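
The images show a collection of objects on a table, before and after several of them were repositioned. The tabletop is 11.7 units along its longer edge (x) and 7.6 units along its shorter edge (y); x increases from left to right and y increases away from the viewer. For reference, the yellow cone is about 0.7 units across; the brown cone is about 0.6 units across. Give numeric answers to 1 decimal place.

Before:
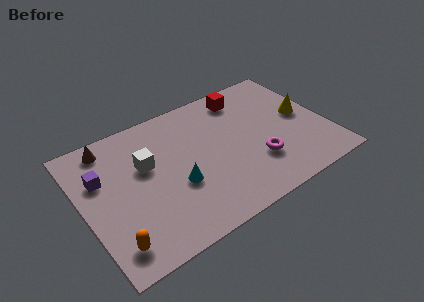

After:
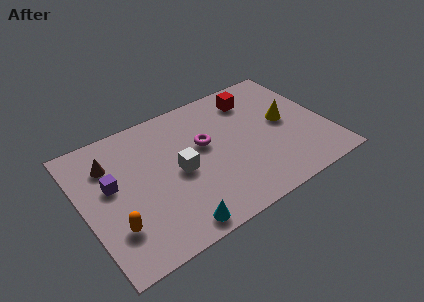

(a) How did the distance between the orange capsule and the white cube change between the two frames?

-0.4

The distance was about 4.0 in the first image and 3.6 in the second, so they moved 0.4 units closer together.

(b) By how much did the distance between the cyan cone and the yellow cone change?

+0.3

Before: roughly 6.5 units apart; after: 6.8. That's 0.3 units further apart.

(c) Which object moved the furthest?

the magenta torus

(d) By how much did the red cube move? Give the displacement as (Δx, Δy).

(0.4, -0.3)

The red cube was at about (8.2, 6.4) and moved to about (8.6, 6.1).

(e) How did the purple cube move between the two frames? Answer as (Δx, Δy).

(0.4, -0.6)

The purple cube was at about (1.0, 5.0) and moved to about (1.4, 4.4).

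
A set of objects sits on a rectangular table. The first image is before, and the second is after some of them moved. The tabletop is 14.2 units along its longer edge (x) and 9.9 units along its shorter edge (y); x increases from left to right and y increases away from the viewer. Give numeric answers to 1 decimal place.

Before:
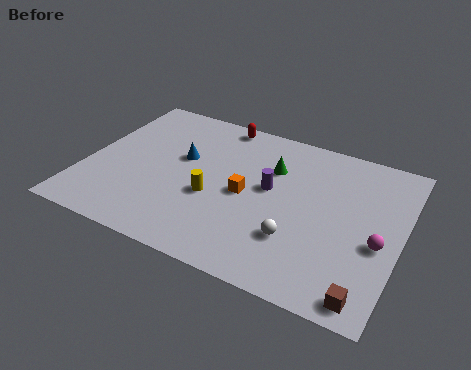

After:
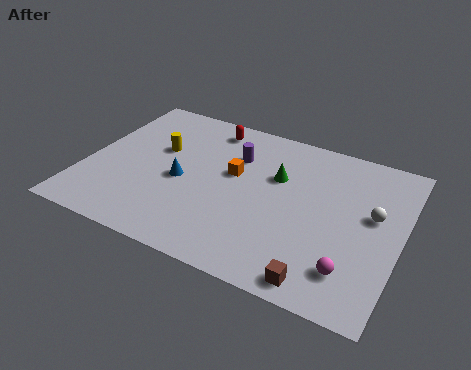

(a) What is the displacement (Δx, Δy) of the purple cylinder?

(-1.8, 1.5)

From the two frames, the purple cylinder sits at roughly (8.3, 5.5) before and (6.5, 7.0) after.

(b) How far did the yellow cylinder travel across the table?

3.6

The yellow cylinder was near (5.9, 3.9) before and (3.1, 6.1) after, so it travelled √(2.8² + 2.2²) ≈ 3.6 units.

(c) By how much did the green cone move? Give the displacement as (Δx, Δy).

(0.3, -0.5)

From the two frames, the green cone sits at roughly (8.2, 6.9) before and (8.5, 6.4) after.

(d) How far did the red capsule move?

0.6

The red capsule was near (5.5, 9.0) before and (5.1, 8.5) after, so it travelled √(0.4² + 0.5²) ≈ 0.6 units.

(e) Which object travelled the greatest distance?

the white sphere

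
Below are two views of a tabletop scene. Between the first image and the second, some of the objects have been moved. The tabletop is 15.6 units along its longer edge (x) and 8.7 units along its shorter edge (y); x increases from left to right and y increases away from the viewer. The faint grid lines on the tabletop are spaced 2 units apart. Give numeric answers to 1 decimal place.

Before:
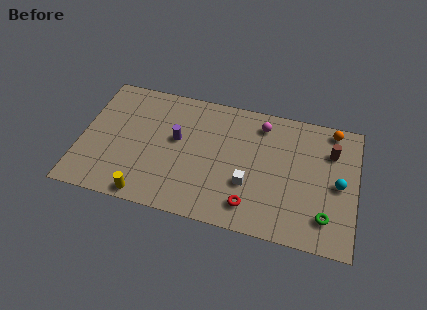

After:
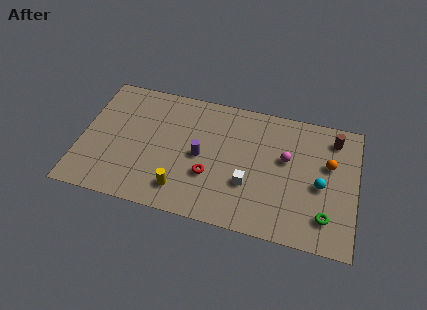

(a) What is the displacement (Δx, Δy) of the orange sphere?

(-0.1, -2.4)

The orange sphere started near (14.1, 7.8) and ended near (14.0, 5.4).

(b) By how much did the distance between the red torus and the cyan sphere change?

+0.8

Before: roughly 5.5 units apart; after: 6.3. That's 0.8 units further apart.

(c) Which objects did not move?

the white cube and the green torus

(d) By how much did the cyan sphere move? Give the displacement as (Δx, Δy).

(-1.0, -0.3)

From the two frames, the cyan sphere sits at roughly (14.6, 4.2) before and (13.6, 3.9) after.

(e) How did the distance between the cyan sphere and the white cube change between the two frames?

-1.0

Before: roughly 5.1 units apart; after: 4.1. That's 1.0 units closer together.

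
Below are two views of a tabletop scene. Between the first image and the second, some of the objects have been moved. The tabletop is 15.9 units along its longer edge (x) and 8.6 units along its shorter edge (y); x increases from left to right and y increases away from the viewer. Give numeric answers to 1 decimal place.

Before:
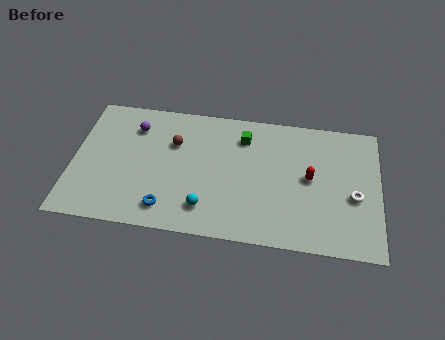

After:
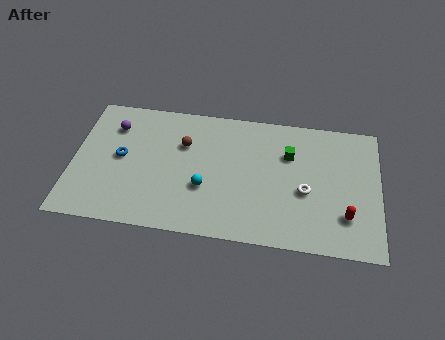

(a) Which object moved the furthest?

the blue torus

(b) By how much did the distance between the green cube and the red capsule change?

+0.6

The distance was about 4.1 in the first image and 4.7 in the second, so they moved 0.6 units further apart.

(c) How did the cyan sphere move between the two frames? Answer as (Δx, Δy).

(-0.1, 1.3)

The cyan sphere was at about (7.0, 1.8) and moved to about (6.9, 3.1).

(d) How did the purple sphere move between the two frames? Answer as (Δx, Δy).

(-1.1, -0.1)

From the two frames, the purple sphere sits at roughly (3.1, 6.6) before and (2.0, 6.5) after.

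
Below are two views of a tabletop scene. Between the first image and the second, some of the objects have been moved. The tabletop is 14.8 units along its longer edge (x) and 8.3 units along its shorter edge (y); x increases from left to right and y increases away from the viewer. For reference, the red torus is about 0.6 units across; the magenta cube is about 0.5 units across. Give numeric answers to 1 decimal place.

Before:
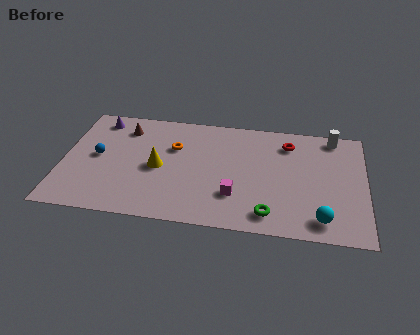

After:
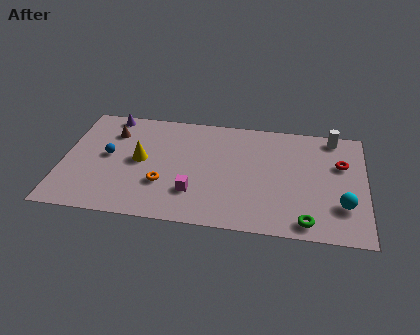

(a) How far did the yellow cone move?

1.0

The yellow cone was near (4.7, 3.9) before and (3.8, 4.3) after, so it travelled √(0.9² + 0.4²) ≈ 1.0 units.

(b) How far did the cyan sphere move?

1.5

The cyan sphere moved from about (12.7, 1.3) to (13.7, 2.4), a distance of √(1.0² + 1.1²) ≈ 1.5.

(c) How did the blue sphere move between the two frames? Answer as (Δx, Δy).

(0.5, 0.1)

The blue sphere started near (1.7, 4.3) and ended near (2.2, 4.4).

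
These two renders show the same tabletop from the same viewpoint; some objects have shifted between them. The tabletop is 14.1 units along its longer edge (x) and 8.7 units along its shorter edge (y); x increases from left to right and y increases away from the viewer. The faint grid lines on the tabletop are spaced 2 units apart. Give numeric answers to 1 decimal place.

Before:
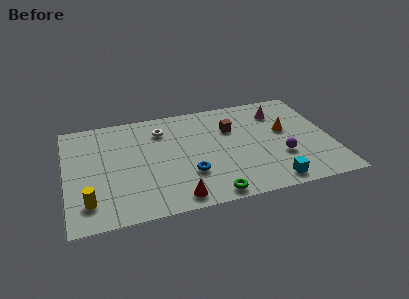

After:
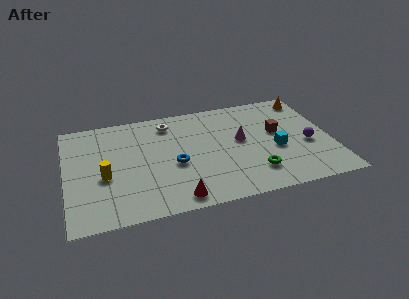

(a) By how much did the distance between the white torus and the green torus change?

+0.4

Before: roughly 6.3 units apart; after: 6.7. That's 0.4 units further apart.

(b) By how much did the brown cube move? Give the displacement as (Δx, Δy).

(2.4, -0.9)

The brown cube was at about (8.9, 5.9) and moved to about (11.3, 5.0).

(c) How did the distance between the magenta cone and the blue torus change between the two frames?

-2.7

Before: roughly 6.5 units apart; after: 3.8. That's 2.7 units closer together.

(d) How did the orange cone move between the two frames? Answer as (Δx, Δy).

(1.5, 2.5)

From the two frames, the orange cone sits at roughly (11.7, 5.0) before and (13.2, 7.5) after.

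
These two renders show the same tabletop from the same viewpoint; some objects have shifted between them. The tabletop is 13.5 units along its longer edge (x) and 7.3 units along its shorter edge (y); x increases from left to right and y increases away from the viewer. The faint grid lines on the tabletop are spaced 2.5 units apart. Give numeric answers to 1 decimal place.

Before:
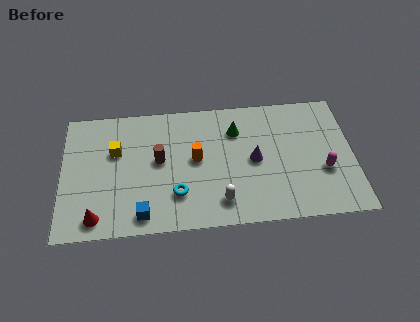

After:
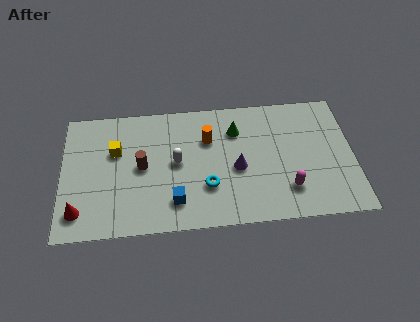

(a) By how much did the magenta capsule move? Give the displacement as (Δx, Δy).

(-1.7, -0.9)

The magenta capsule was at about (12.1, 2.7) and moved to about (10.4, 1.8).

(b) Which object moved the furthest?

the white capsule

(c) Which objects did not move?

the green cone and the yellow cube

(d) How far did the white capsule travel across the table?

3.1

The white capsule moved from about (7.3, 1.4) to (5.3, 3.8), a distance of √(2.0² + 2.4²) ≈ 3.1.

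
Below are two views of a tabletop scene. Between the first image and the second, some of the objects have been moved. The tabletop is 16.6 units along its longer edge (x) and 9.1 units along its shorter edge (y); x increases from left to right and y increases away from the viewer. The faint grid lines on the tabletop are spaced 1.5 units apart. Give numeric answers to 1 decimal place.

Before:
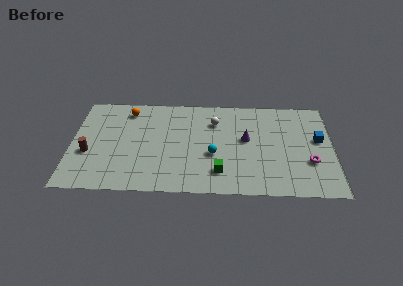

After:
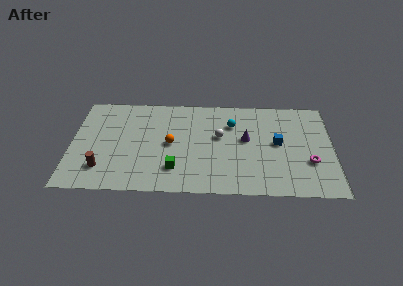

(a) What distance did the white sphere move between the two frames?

1.4

The white sphere was near (9.1, 6.7) before and (9.4, 5.3) after, so it travelled √(0.3² + 1.4²) ≈ 1.4 units.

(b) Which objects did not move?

the purple cone and the magenta torus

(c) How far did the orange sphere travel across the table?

4.2

The orange sphere was near (3.5, 7.6) before and (6.3, 4.5) after, so it travelled √(2.8² + 3.1²) ≈ 4.2 units.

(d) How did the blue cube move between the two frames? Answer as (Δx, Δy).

(-2.6, -0.4)

From the two frames, the blue cube sits at roughly (15.7, 5.2) before and (13.1, 4.8) after.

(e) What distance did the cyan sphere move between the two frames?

3.1

The cyan sphere moved from about (9.0, 3.6) to (10.2, 6.5), a distance of √(1.2² + 2.9²) ≈ 3.1.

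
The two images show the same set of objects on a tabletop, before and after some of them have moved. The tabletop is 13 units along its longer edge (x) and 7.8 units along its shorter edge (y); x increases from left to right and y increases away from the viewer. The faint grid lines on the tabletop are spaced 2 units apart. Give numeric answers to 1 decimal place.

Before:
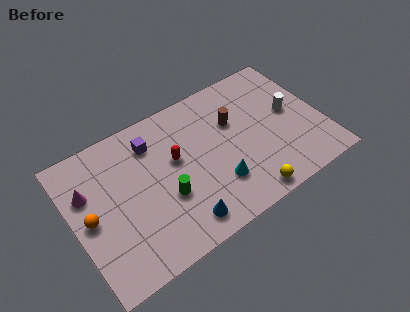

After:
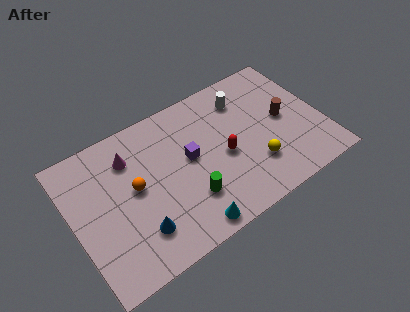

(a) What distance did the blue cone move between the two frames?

2.2

The blue cone moved from about (5.1, 1.2) to (3.0, 1.9), a distance of √(2.1² + 0.7²) ≈ 2.2.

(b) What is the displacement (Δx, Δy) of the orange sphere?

(2.4, 0.4)

The orange sphere was at about (0.8, 3.8) and moved to about (3.2, 4.2).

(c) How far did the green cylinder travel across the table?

1.3

The green cylinder was near (4.6, 2.9) before and (5.7, 2.2) after, so it travelled √(1.1² + 0.7²) ≈ 1.3 units.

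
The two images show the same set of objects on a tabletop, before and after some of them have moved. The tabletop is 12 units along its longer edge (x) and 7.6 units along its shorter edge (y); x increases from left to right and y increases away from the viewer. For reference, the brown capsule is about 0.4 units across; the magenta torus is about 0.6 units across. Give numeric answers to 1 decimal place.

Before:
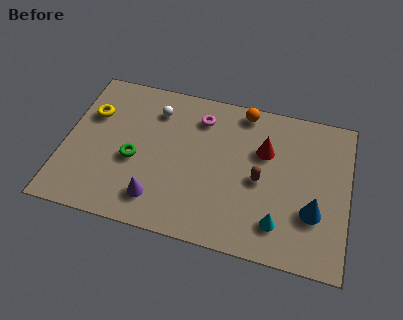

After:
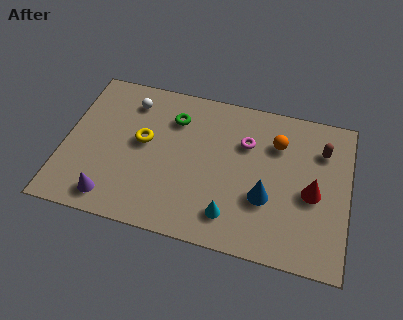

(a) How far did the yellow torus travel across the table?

2.5

From (1.0, 5.1) to (3.3, 4.2), the yellow torus covered √(2.3² + 0.9²) ≈ 2.5 units.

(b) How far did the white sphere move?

1.1

From (3.7, 5.9) to (2.6, 6.1), the white sphere covered √(1.1² + 0.2²) ≈ 1.1 units.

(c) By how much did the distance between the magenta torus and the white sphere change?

+3.2

They were about 1.9 units apart before and 5.1 after — 3.2 units further apart.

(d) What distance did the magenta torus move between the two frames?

2.2

The magenta torus was near (5.6, 6.0) before and (7.6, 5.2) after, so it travelled √(2.0² + 0.8²) ≈ 2.2 units.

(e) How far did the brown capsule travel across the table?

3.3

The brown capsule was near (8.3, 3.5) before and (10.8, 5.6) after, so it travelled √(2.5² + 2.1²) ≈ 3.3 units.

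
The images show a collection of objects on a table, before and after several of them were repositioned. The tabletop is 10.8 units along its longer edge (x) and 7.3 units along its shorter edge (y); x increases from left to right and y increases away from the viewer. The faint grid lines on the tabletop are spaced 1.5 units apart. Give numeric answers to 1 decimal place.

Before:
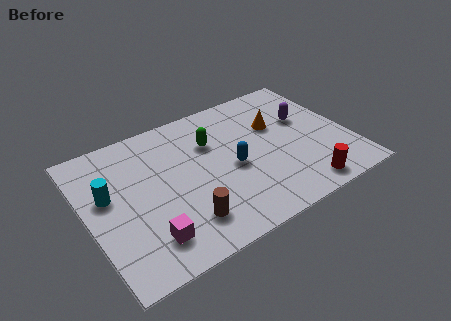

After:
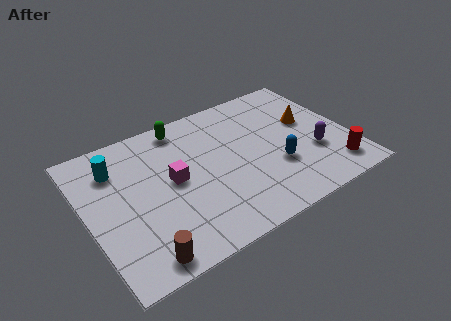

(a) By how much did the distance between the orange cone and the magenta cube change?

-0.9

The distance was about 6.7 in the first image and 5.8 in the second, so they moved 0.9 units closer together.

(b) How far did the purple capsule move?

2.0

The purple capsule was near (9.2, 4.5) before and (9.2, 2.5) after, so it travelled √(0.0² + 2.0²) ≈ 2.0 units.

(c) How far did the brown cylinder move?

2.1

The brown cylinder moved from about (3.6, 1.6) to (1.7, 0.8), a distance of √(1.9² + 0.8²) ≈ 2.1.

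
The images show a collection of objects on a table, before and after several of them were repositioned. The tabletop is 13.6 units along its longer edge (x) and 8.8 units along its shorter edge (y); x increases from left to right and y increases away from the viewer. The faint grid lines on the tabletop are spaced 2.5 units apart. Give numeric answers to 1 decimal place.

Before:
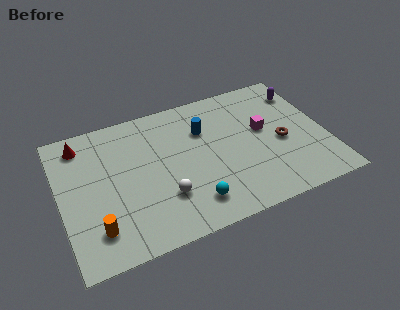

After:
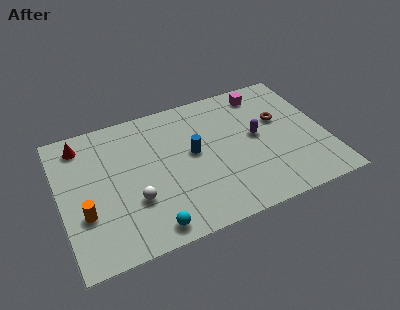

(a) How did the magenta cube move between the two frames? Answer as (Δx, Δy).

(0.3, 2.5)

The magenta cube was at about (10.5, 5.0) and moved to about (10.8, 7.5).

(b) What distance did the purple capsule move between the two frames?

3.5

From (12.8, 6.9) to (10.1, 4.7), the purple capsule covered √(2.7² + 2.2²) ≈ 3.5 units.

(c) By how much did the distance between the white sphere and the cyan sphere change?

+0.4

They were about 1.6 units apart before and 2.0 after — 0.4 units further apart.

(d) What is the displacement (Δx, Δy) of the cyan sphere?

(-2.2, -0.7)

From the two frames, the cyan sphere sits at roughly (6.4, 1.7) before and (4.2, 1.0) after.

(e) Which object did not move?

the red cone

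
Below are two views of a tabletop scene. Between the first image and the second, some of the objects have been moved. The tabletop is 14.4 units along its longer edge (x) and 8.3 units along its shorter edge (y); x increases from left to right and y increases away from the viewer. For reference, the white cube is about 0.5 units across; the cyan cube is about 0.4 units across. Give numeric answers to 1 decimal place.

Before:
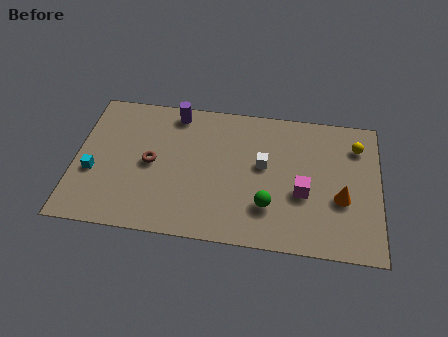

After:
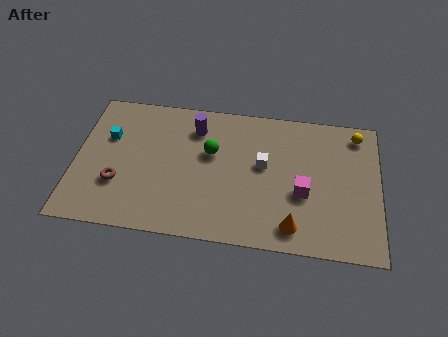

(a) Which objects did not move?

the magenta cube and the white cube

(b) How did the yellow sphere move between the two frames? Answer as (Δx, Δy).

(0.0, 0.7)

The yellow sphere started near (13.3, 6.4) and ended near (13.3, 7.1).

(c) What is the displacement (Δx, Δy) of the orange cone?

(-2.2, -1.9)

The orange cone was at about (12.6, 3.2) and moved to about (10.4, 1.3).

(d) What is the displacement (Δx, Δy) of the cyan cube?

(0.6, 2.2)

The cyan cube was at about (0.9, 3.2) and moved to about (1.5, 5.4).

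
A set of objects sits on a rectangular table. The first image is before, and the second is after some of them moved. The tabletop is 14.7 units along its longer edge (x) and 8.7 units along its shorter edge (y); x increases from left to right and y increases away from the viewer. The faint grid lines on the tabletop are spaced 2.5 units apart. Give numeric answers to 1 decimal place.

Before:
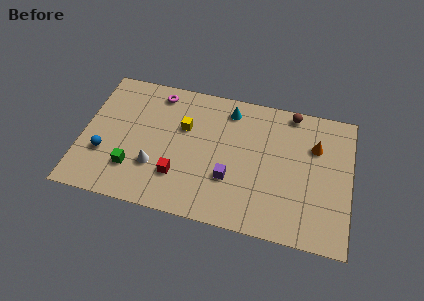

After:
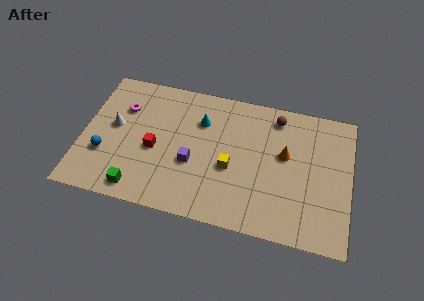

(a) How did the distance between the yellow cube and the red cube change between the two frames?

+1.0

Before: roughly 3.2 units apart; after: 4.2. That's 1.0 units further apart.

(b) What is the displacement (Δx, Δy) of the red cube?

(-1.4, 1.4)

The red cube started near (5.4, 2.4) and ended near (4.0, 3.8).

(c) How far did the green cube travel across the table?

1.3

From (2.9, 2.3) to (3.3, 1.1), the green cube covered √(0.4² + 1.2²) ≈ 1.3 units.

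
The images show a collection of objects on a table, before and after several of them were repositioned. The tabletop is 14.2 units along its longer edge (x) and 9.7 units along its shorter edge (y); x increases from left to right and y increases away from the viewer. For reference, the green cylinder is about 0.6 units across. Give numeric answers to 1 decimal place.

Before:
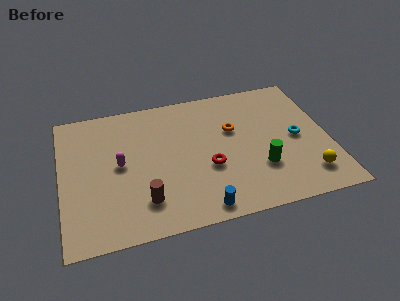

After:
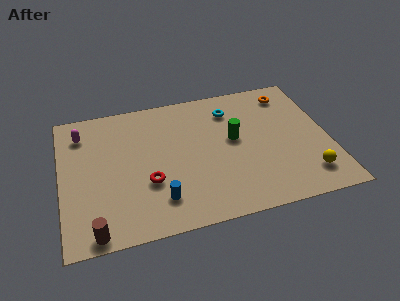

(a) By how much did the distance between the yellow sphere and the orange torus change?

+0.7

Before: roughly 5.5 units apart; after: 6.2. That's 0.7 units further apart.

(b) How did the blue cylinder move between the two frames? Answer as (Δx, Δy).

(-2.1, 1.1)

The blue cylinder was at about (7.1, 1.0) and moved to about (5.0, 2.1).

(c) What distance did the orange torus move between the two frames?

3.8

The orange torus moved from about (9.2, 6.1) to (12.4, 8.1), a distance of √(3.2² + 2.0²) ≈ 3.8.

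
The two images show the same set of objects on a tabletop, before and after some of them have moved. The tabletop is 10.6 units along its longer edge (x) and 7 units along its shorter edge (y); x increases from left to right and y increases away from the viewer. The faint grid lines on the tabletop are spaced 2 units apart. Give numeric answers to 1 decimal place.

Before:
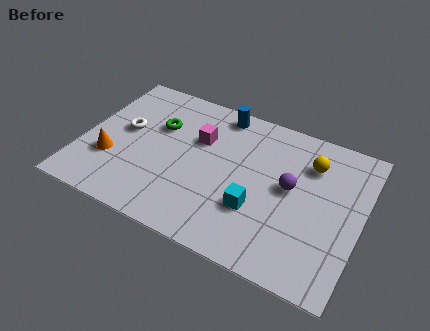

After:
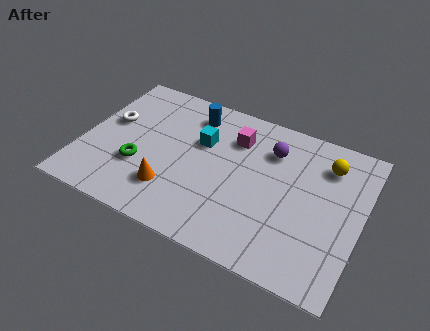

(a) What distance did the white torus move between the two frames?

0.6

The white torus was near (1.5, 3.9) before and (0.9, 4.1) after, so it travelled √(0.6² + 0.2²) ≈ 0.6 units.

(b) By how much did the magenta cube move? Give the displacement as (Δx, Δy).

(1.3, 0.6)

From the two frames, the magenta cube sits at roughly (4.3, 4.6) before and (5.6, 5.2) after.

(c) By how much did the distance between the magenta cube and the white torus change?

+1.9

They were about 2.9 units apart before and 4.8 after — 1.9 units further apart.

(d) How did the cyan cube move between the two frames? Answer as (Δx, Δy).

(-2.4, 2.2)

From the two frames, the cyan cube sits at roughly (6.8, 2.3) before and (4.4, 4.5) after.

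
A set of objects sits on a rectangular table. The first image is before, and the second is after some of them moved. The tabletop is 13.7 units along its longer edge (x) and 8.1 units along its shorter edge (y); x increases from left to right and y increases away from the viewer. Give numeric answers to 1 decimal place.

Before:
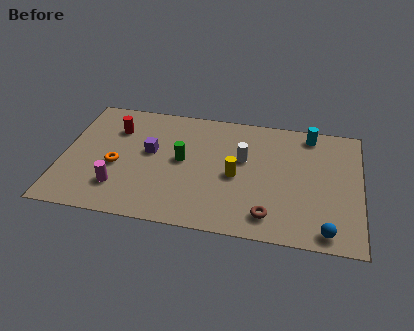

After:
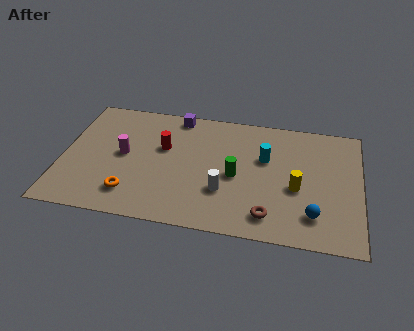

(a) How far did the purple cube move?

2.9

The purple cube moved from about (4.0, 4.6) to (5.1, 7.3), a distance of √(1.1² + 2.7²) ≈ 2.9.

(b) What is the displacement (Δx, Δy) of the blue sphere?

(-0.6, 0.9)

The blue sphere started near (12.2, 0.9) and ended near (11.6, 1.8).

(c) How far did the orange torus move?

1.9

The orange torus was near (2.5, 3.4) before and (3.3, 1.7) after, so it travelled √(0.8² + 1.7²) ≈ 1.9 units.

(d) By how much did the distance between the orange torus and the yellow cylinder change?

+2.2

Before: roughly 5.5 units apart; after: 7.7. That's 2.2 units further apart.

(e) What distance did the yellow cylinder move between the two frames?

2.8

The yellow cylinder was near (8.0, 3.7) before and (10.8, 3.4) after, so it travelled √(2.8² + 0.3²) ≈ 2.8 units.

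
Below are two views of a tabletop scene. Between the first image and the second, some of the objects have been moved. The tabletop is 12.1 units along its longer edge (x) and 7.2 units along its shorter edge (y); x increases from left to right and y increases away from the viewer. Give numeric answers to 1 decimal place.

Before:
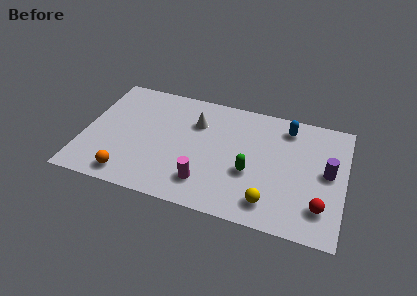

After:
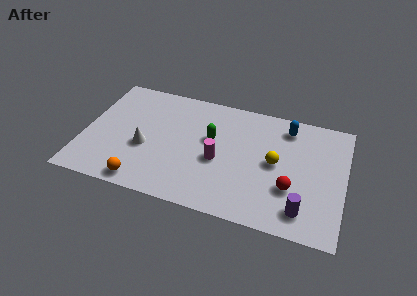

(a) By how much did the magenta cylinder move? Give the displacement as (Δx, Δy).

(0.5, 1.5)

From the two frames, the magenta cylinder sits at roughly (5.8, 1.6) before and (6.3, 3.1) after.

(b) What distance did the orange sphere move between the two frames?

0.7

The orange sphere moved from about (2.3, 1.0) to (3.0, 0.8), a distance of √(0.7² + 0.2²) ≈ 0.7.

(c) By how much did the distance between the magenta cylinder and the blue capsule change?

-1.4

They were about 5.6 units apart before and 4.2 after — 1.4 units closer together.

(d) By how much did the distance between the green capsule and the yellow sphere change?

+1.3

They were about 1.8 units apart before and 3.1 after — 1.3 units further apart.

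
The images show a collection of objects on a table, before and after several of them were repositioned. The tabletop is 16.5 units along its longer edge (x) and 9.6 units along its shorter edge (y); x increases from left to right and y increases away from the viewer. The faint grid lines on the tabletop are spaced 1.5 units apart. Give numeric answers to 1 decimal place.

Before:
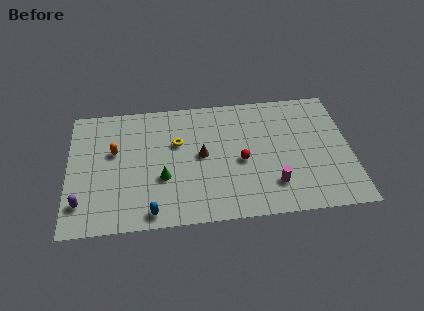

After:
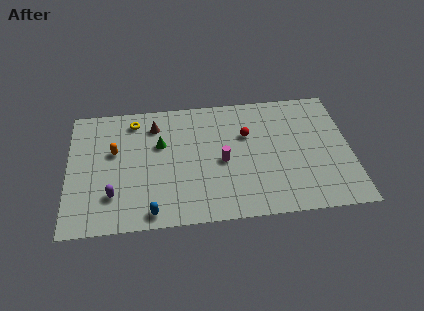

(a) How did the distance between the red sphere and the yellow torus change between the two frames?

+2.7

They were about 4.1 units apart before and 6.8 after — 2.7 units further apart.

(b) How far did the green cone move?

2.6

The green cone was near (5.5, 3.5) before and (5.4, 6.1) after, so it travelled √(0.1² + 2.6²) ≈ 2.6 units.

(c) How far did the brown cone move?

3.7

The brown cone moved from about (7.8, 5.0) to (5.1, 7.6), a distance of √(2.7² + 2.6²) ≈ 3.7.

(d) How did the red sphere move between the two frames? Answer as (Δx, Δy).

(0.4, 2.0)

From the two frames, the red sphere sits at roughly (10.1, 4.3) before and (10.5, 6.3) after.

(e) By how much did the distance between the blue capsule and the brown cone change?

+1.6

Before: roughly 5.0 units apart; after: 6.6. That's 1.6 units further apart.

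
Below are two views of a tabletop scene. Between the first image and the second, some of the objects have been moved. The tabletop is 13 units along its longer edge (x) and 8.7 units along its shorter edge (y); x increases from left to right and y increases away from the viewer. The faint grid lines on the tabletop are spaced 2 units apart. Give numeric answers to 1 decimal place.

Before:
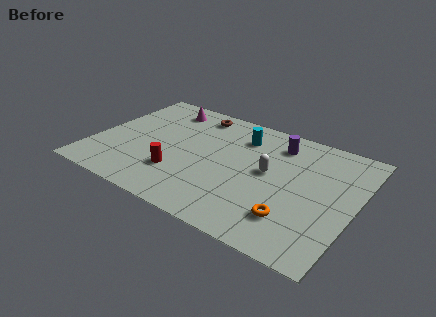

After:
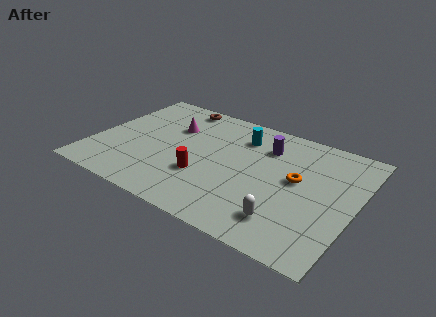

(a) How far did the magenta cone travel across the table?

1.6

From (2.9, 7.3) to (3.6, 5.9), the magenta cone covered √(0.7² + 1.4²) ≈ 1.6 units.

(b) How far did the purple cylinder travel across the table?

0.7

The purple cylinder was near (8.8, 7.0) before and (8.3, 6.5) after, so it travelled √(0.5² + 0.5²) ≈ 0.7 units.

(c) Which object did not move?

the cyan cylinder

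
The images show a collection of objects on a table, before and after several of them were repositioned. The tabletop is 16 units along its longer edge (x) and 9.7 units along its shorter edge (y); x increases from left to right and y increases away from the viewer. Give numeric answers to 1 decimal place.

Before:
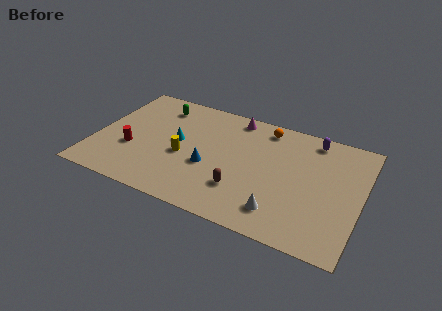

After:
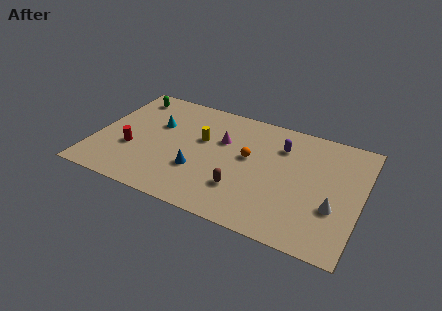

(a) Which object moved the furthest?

the white cone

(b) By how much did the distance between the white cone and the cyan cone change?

+4.0

The distance was about 7.4 in the first image and 11.4 in the second, so they moved 4.0 units further apart.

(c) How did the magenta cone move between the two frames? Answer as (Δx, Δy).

(-0.5, -2.3)

From the two frames, the magenta cone sits at roughly (8.0, 8.6) before and (7.5, 6.3) after.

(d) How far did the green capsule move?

1.9

The green capsule was near (3.4, 7.9) before and (1.5, 8.2) after, so it travelled √(1.9² + 0.3²) ≈ 1.9 units.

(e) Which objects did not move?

the red cylinder and the brown capsule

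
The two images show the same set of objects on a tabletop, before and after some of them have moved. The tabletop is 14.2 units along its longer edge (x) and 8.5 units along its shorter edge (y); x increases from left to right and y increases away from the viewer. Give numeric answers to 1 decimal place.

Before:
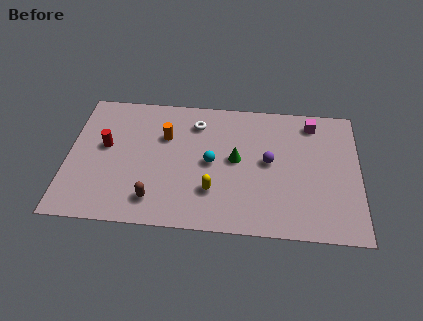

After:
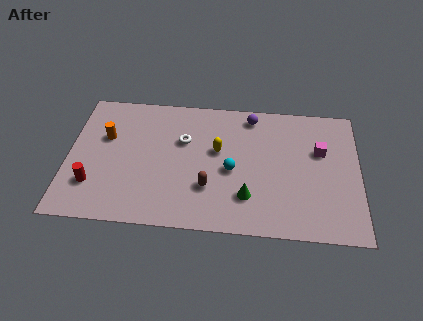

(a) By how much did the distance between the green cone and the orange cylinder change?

+4.0

Before: roughly 3.7 units apart; after: 7.7. That's 4.0 units further apart.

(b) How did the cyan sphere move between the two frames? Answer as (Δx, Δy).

(1.0, -0.4)

From the two frames, the cyan sphere sits at roughly (7.0, 4.2) before and (8.0, 3.8) after.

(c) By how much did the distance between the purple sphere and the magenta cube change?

+0.5

The distance was about 3.4 in the first image and 3.9 in the second, so they moved 0.5 units further apart.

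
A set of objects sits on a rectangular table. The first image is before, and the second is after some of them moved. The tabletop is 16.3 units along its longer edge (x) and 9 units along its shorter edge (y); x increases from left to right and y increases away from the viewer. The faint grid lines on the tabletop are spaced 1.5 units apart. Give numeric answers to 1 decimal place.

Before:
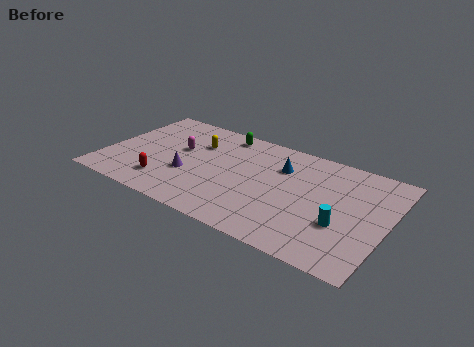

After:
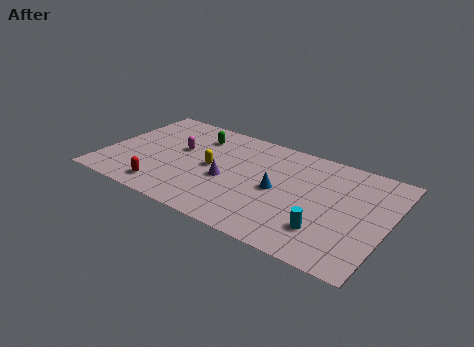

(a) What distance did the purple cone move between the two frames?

2.3

The purple cone moved from about (5.0, 3.3) to (7.2, 3.8), a distance of √(2.2² + 0.5²) ≈ 2.3.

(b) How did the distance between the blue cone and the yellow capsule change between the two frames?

-1.1

They were about 5.0 units apart before and 3.9 after — 1.1 units closer together.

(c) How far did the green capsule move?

1.7

From (6.3, 7.9) to (4.9, 7.0), the green capsule covered √(1.4² + 0.9²) ≈ 1.7 units.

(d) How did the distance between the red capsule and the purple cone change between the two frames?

+2.3

The distance was about 1.8 in the first image and 4.1 in the second, so they moved 2.3 units further apart.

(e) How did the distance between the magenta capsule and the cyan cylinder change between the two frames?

-0.5

They were about 10.0 units apart before and 9.5 after — 0.5 units closer together.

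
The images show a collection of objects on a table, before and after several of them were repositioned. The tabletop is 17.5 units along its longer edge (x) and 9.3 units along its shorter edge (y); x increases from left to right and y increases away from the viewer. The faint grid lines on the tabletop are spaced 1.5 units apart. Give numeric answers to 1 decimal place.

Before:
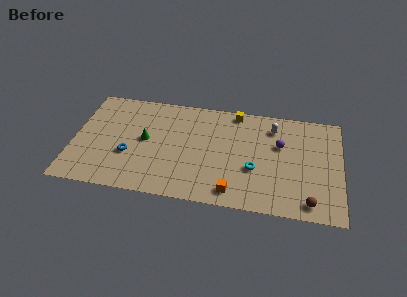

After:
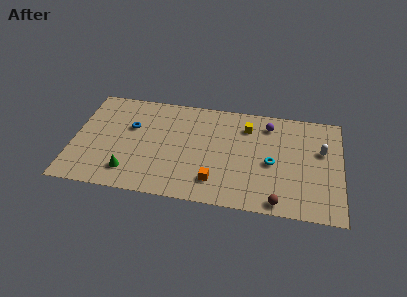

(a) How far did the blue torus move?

2.5

The blue torus moved from about (3.7, 3.4) to (3.7, 5.9), a distance of √(0.0² + 2.5²) ≈ 2.5.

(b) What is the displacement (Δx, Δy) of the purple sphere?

(-0.8, 1.7)

The purple sphere was at about (13.5, 5.9) and moved to about (12.7, 7.6).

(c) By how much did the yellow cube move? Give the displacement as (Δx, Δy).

(0.8, -1.2)

From the two frames, the yellow cube sits at roughly (10.5, 8.4) before and (11.3, 7.2) after.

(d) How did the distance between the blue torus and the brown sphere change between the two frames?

-1.0

Before: roughly 12.0 units apart; after: 11.0. That's 1.0 units closer together.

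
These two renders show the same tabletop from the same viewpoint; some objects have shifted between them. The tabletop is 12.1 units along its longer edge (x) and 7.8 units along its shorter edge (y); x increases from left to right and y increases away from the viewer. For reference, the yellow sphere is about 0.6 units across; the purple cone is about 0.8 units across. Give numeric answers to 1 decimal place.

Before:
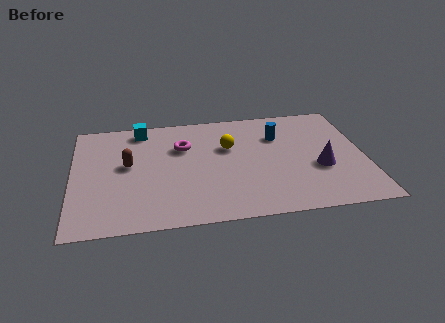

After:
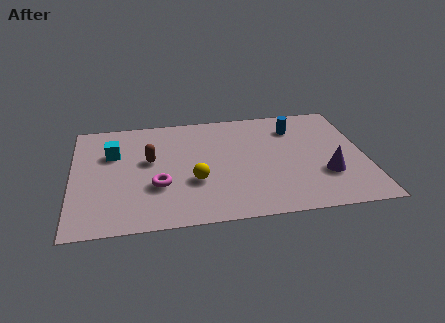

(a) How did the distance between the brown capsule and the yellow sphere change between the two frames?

-1.8

Before: roughly 4.3 units apart; after: 2.5. That's 1.8 units closer together.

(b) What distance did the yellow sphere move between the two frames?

2.7

The yellow sphere moved from about (6.5, 5.0) to (5.0, 2.8), a distance of √(1.5² + 2.2²) ≈ 2.7.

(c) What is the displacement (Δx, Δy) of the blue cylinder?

(0.7, 0.5)

The blue cylinder started near (8.6, 5.5) and ended near (9.3, 6.0).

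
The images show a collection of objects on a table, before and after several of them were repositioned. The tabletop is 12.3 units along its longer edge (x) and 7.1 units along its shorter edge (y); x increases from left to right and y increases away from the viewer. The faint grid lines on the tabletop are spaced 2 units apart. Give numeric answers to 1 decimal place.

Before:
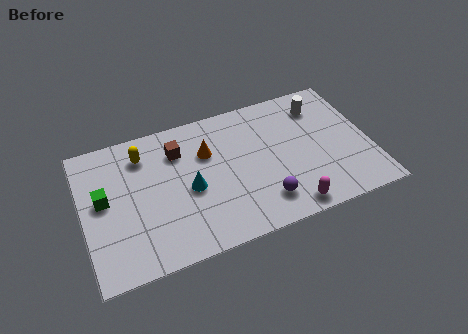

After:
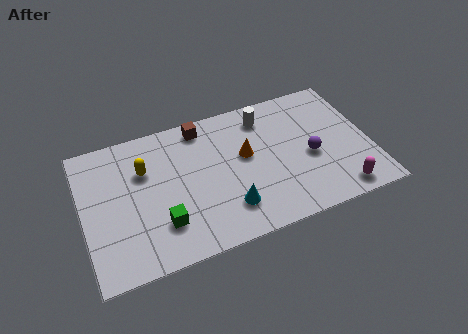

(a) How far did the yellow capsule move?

0.8

From (2.7, 5.6) to (2.7, 4.8), the yellow capsule covered √(0.0² + 0.8²) ≈ 0.8 units.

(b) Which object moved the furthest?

the green cube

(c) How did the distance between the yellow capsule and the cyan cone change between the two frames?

+1.5

Before: roughly 3.0 units apart; after: 4.5. That's 1.5 units further apart.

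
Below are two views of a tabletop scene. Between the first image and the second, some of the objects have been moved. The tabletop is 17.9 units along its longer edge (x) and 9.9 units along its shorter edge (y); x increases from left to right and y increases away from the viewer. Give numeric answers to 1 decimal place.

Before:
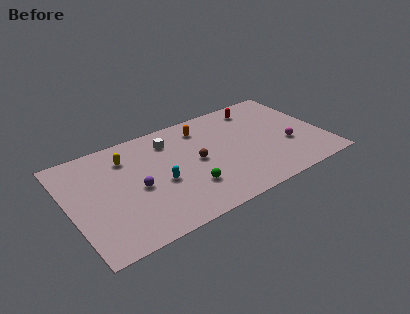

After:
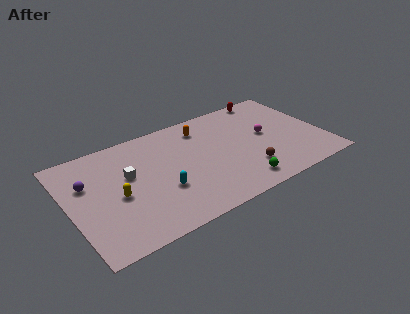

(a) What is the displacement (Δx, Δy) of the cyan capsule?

(0.0, -0.7)

The cyan capsule was at about (6.2, 4.2) and moved to about (6.2, 3.5).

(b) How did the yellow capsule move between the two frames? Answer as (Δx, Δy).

(-1.1, -3.2)

The yellow capsule was at about (4.3, 7.6) and moved to about (3.2, 4.4).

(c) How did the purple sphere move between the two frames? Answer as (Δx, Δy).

(-3.2, 2.0)

The purple sphere started near (4.6, 4.5) and ended near (1.4, 6.5).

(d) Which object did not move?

the orange capsule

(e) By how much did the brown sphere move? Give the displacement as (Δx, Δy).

(3.3, -2.5)

From the two frames, the brown sphere sits at roughly (8.9, 5.0) before and (12.2, 2.5) after.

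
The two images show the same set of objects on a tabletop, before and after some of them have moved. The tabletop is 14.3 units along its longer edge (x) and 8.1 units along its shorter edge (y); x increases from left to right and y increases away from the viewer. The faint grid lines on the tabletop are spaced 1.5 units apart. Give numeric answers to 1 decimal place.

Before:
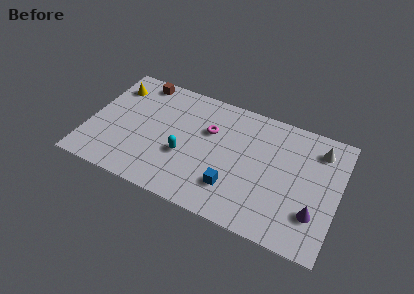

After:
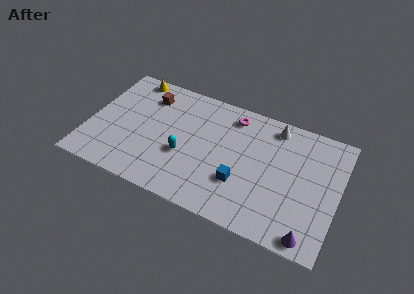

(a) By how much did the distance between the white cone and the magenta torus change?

-3.9

Before: roughly 6.3 units apart; after: 2.4. That's 3.9 units closer together.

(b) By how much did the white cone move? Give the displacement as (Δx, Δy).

(-2.6, 0.5)

The white cone was at about (13.0, 6.5) and moved to about (10.4, 7.0).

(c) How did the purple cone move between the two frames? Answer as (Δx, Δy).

(-0.1, -1.5)

The purple cone started near (13.1, 2.3) and ended near (13.0, 0.8).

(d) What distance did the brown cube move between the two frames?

1.1

The brown cube was near (2.5, 7.2) before and (3.1, 6.3) after, so it travelled √(0.6² + 0.9²) ≈ 1.1 units.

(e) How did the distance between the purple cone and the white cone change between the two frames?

+2.5

The distance was about 4.2 in the first image and 6.7 in the second, so they moved 2.5 units further apart.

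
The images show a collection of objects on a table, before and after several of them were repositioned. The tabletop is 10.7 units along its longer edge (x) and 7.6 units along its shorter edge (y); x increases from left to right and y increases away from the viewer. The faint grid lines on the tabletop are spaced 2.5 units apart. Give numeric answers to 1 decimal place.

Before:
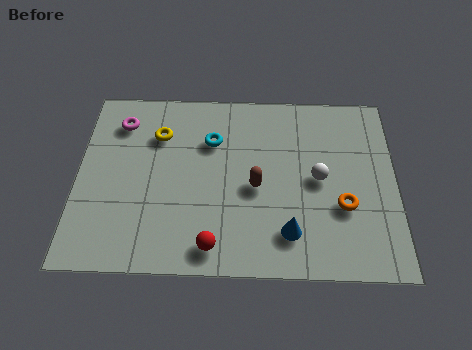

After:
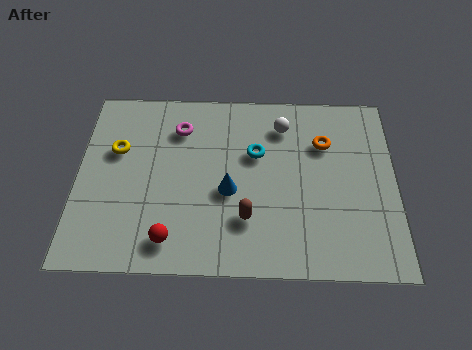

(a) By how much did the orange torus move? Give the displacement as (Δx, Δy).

(-0.6, 2.6)

The orange torus was at about (8.9, 2.7) and moved to about (8.3, 5.3).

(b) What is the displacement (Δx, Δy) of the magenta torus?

(2.0, -0.2)

The magenta torus was at about (1.4, 6.0) and moved to about (3.4, 5.8).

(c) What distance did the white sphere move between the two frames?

2.5

The white sphere was near (8.1, 3.8) before and (6.9, 6.0) after, so it travelled √(1.2² + 2.2²) ≈ 2.5 units.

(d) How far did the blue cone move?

2.6

The blue cone moved from about (7.1, 1.6) to (5.1, 3.2), a distance of √(2.0² + 1.6²) ≈ 2.6.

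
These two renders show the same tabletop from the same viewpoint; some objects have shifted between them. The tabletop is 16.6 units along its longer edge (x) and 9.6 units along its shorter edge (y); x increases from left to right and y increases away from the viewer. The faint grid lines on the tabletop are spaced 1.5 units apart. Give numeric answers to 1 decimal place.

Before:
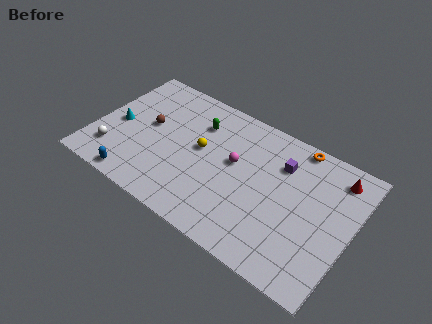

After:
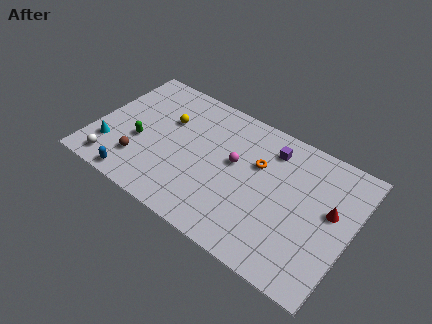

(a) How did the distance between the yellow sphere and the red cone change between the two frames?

+2.0

The distance was about 8.8 in the first image and 10.8 in the second, so they moved 2.0 units further apart.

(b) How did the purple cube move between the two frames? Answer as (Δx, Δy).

(-0.8, 0.7)

The purple cube started near (11.8, 7.0) and ended near (11.0, 7.7).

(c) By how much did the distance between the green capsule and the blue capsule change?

-4.0

The distance was about 6.9 in the first image and 2.9 in the second, so they moved 4.0 units closer together.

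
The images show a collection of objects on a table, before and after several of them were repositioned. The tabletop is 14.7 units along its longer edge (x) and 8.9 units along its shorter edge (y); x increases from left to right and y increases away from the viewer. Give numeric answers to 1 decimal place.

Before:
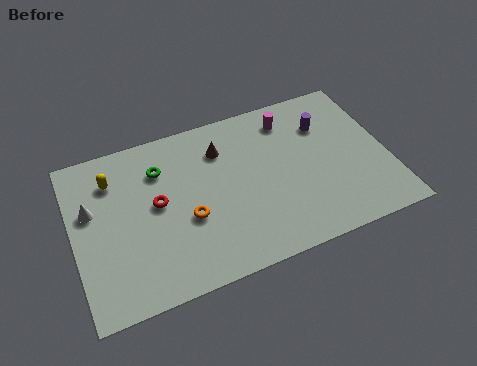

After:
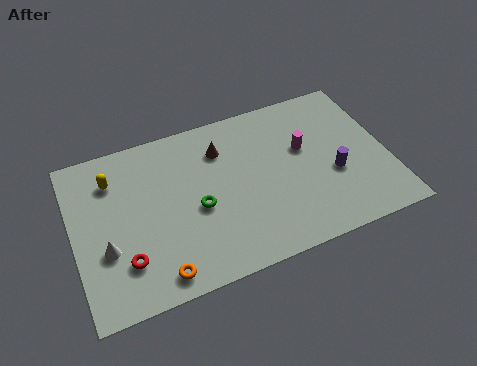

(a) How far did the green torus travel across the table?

3.1

From (4.2, 6.6) to (5.7, 3.9), the green torus covered √(1.5² + 2.7²) ≈ 3.1 units.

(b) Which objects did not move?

the yellow capsule and the brown cone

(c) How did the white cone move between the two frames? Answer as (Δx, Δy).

(0.5, -2.3)

The white cone was at about (0.9, 5.5) and moved to about (1.4, 3.2).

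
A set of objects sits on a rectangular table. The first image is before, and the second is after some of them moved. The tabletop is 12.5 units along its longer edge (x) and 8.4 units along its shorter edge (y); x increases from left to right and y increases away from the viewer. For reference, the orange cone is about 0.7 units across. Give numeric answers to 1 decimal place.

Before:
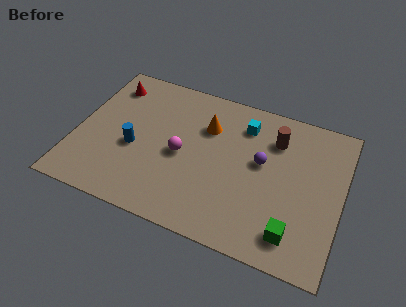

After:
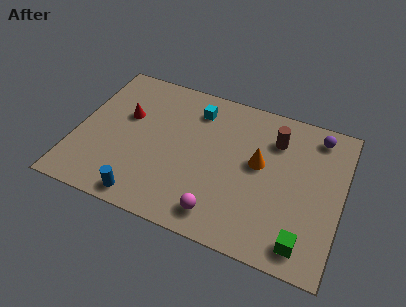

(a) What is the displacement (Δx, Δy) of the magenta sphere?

(2.1, -2.6)

The magenta sphere was at about (5.0, 3.9) and moved to about (7.1, 1.3).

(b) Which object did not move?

the brown cylinder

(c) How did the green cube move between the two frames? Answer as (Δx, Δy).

(0.5, -0.3)

From the two frames, the green cube sits at roughly (10.5, 1.5) before and (11.0, 1.2) after.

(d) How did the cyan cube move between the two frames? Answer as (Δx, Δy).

(-2.3, 0.1)

The cyan cube started near (7.7, 6.6) and ended near (5.4, 6.7).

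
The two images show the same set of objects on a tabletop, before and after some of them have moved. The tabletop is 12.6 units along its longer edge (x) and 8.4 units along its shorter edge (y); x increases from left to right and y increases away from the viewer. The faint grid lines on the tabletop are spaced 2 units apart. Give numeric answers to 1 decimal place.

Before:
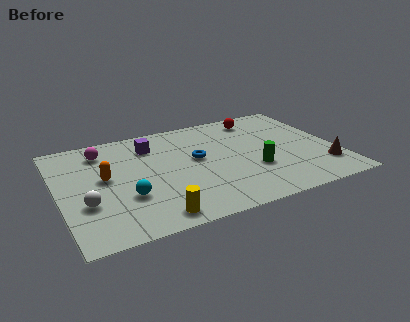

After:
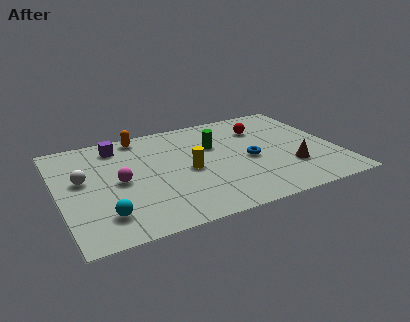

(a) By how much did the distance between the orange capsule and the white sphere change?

+2.0

Before: roughly 2.0 units apart; after: 4.0. That's 2.0 units further apart.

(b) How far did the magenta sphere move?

2.7

The magenta sphere moved from about (2.2, 6.8) to (2.7, 4.1), a distance of √(0.5² + 2.7²) ≈ 2.7.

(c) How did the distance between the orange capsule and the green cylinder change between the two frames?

-3.0

The distance was about 6.8 in the first image and 3.8 in the second, so they moved 3.0 units closer together.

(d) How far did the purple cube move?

1.6

From (4.4, 6.5) to (2.9, 7.0), the purple cube covered √(1.5² + 0.5²) ≈ 1.6 units.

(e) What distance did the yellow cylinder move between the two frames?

3.5

The yellow cylinder was near (3.9, 1.0) before and (5.8, 3.9) after, so it travelled √(1.9² + 2.9²) ≈ 3.5 units.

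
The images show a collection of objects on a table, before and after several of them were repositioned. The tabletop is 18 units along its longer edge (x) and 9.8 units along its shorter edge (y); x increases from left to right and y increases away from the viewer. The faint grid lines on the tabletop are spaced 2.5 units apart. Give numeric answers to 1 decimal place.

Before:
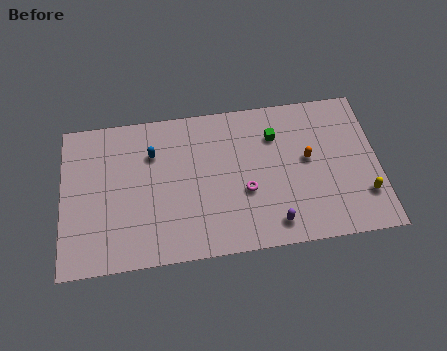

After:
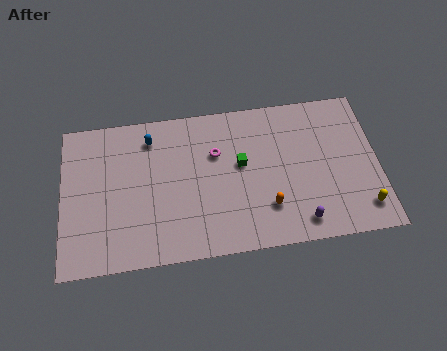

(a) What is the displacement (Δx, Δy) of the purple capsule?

(1.5, -0.1)

From the two frames, the purple capsule sits at roughly (11.9, 1.5) before and (13.4, 1.4) after.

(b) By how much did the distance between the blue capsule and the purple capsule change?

+1.9

They were about 8.7 units apart before and 10.6 after — 1.9 units further apart.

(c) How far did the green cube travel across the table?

2.6

The green cube was near (12.2, 7.2) before and (10.2, 5.6) after, so it travelled √(2.0² + 1.6²) ≈ 2.6 units.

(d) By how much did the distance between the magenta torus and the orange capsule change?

+0.9

Before: roughly 3.9 units apart; after: 4.8. That's 0.9 units further apart.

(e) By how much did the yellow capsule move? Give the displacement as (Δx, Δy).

(-0.1, -0.8)

The yellow capsule was at about (17.1, 2.6) and moved to about (17.0, 1.8).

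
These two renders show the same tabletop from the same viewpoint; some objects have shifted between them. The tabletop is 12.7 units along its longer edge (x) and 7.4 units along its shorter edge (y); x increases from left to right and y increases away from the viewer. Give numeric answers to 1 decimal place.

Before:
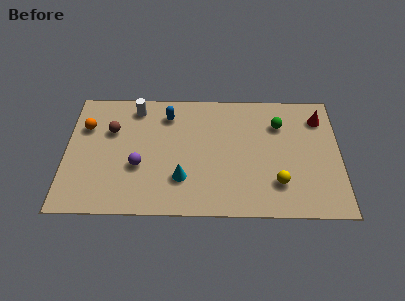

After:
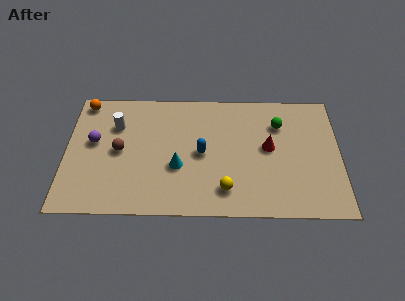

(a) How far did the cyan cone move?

0.7

The cyan cone was near (5.4, 2.1) before and (5.2, 2.8) after, so it travelled √(0.2² + 0.7²) ≈ 0.7 units.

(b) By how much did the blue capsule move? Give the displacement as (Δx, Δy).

(1.6, -2.3)

The blue capsule started near (4.7, 5.9) and ended near (6.3, 3.6).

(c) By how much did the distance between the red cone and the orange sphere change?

-1.9

They were about 10.9 units apart before and 9.0 after — 1.9 units closer together.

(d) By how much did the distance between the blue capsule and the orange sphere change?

+2.4

Before: roughly 3.9 units apart; after: 6.3. That's 2.4 units further apart.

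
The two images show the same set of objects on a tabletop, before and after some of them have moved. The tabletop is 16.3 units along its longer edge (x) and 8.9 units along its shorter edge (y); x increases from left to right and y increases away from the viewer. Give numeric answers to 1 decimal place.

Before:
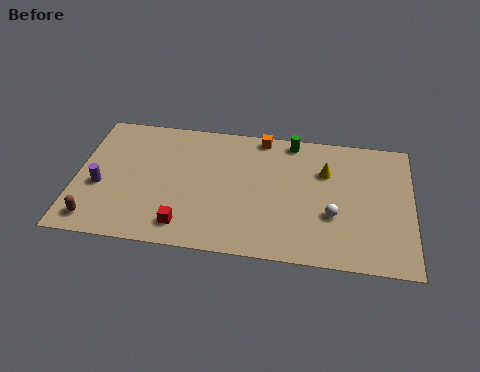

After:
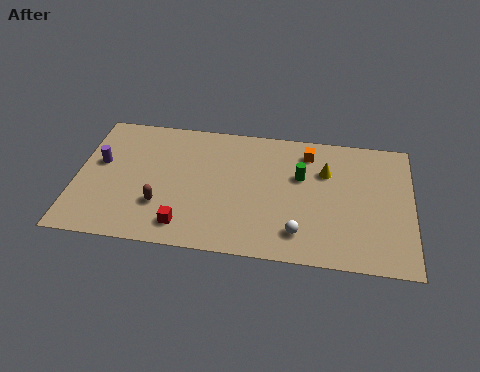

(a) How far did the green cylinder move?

2.5

The green cylinder was near (10.4, 8.0) before and (10.9, 5.6) after, so it travelled √(0.5² + 2.4²) ≈ 2.5 units.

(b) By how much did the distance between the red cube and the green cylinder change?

-1.3

They were about 8.2 units apart before and 6.9 after — 1.3 units closer together.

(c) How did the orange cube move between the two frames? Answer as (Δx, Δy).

(2.3, -0.8)

From the two frames, the orange cube sits at roughly (8.9, 8.1) before and (11.2, 7.3) after.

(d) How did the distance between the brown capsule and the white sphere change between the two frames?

-4.8

Before: roughly 11.6 units apart; after: 6.8. That's 4.8 units closer together.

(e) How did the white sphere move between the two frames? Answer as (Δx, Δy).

(-1.6, -1.4)

The white sphere started near (12.5, 3.2) and ended near (10.9, 1.8).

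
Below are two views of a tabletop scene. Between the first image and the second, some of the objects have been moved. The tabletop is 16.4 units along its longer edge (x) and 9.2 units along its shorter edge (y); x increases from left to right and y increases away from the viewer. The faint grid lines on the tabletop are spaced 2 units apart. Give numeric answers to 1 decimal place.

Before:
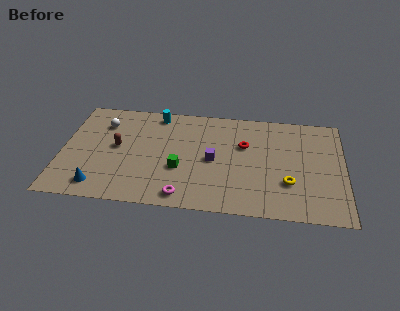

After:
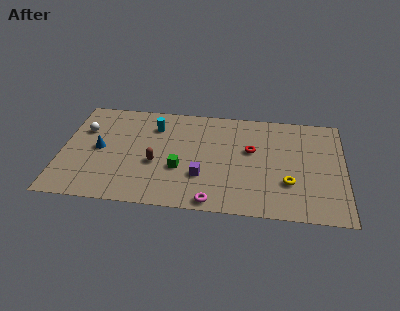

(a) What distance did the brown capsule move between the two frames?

2.6

The brown capsule moved from about (3.2, 4.9) to (5.5, 3.7), a distance of √(2.3² + 1.2²) ≈ 2.6.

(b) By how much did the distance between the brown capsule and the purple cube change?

-2.8

Before: roughly 5.6 units apart; after: 2.8. That's 2.8 units closer together.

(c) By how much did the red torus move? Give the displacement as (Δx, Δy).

(0.4, -0.4)

The red torus was at about (10.6, 5.9) and moved to about (11.0, 5.5).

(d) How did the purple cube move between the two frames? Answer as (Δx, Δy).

(-0.6, -1.5)

The purple cube started near (8.8, 4.4) and ended near (8.2, 2.9).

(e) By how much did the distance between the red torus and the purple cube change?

+1.5

Before: roughly 2.3 units apart; after: 3.8. That's 1.5 units further apart.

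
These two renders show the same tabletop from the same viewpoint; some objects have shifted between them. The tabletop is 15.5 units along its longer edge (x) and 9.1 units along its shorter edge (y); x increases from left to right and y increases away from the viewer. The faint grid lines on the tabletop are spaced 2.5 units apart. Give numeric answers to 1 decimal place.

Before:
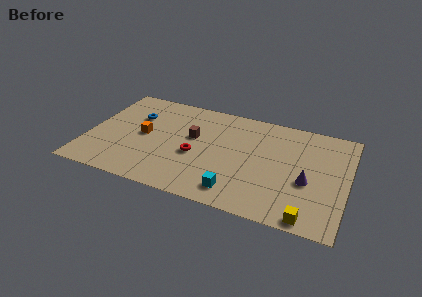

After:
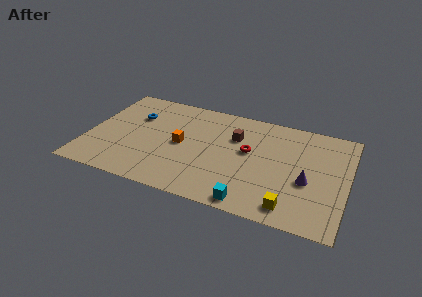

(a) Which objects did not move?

the purple cone and the blue torus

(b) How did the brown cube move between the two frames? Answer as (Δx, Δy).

(2.5, 0.8)

The brown cube was at about (6.2, 5.4) and moved to about (8.7, 6.2).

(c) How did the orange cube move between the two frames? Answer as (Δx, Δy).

(2.3, -0.1)

The orange cube was at about (3.3, 4.6) and moved to about (5.6, 4.5).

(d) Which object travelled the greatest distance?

the red torus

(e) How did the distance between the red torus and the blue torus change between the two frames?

+2.5

Before: roughly 4.6 units apart; after: 7.1. That's 2.5 units further apart.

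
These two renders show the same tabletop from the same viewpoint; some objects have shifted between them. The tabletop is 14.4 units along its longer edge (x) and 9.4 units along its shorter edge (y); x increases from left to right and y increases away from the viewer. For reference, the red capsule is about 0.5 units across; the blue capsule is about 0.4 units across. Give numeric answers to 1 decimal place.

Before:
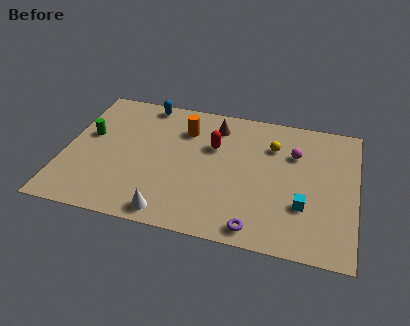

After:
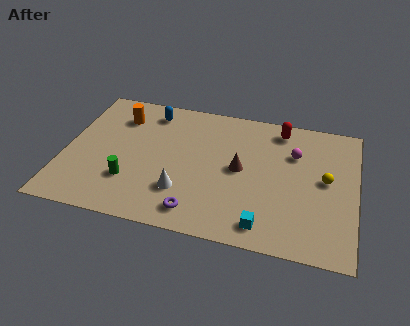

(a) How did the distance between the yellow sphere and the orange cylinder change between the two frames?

+6.2

Before: roughly 4.4 units apart; after: 10.6. That's 6.2 units further apart.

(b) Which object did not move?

the magenta sphere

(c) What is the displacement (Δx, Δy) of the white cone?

(0.5, 1.6)

The white cone started near (5.5, 1.0) and ended near (6.0, 2.6).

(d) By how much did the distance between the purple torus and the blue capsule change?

-2.5

Before: roughly 9.6 units apart; after: 7.1. That's 2.5 units closer together.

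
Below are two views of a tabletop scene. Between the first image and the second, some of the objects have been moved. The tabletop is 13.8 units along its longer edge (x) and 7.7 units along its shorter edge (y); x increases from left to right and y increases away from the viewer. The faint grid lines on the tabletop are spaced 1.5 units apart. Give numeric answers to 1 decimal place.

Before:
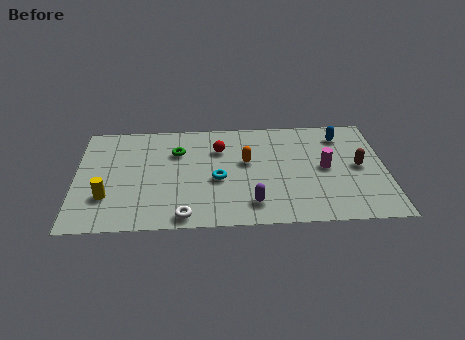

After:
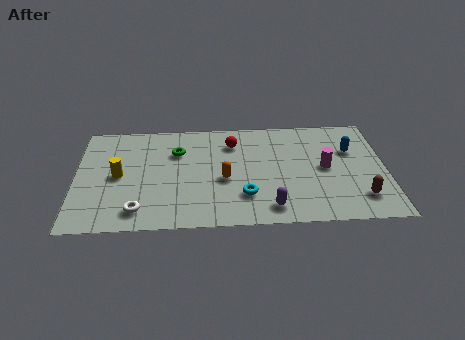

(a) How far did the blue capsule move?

1.2

The blue capsule was near (11.9, 6.2) before and (12.3, 5.1) after, so it travelled √(0.4² + 1.1²) ≈ 1.2 units.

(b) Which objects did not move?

the green torus and the magenta cylinder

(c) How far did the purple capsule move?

0.9

The purple capsule moved from about (7.8, 1.5) to (8.6, 1.2), a distance of √(0.8² + 0.3²) ≈ 0.9.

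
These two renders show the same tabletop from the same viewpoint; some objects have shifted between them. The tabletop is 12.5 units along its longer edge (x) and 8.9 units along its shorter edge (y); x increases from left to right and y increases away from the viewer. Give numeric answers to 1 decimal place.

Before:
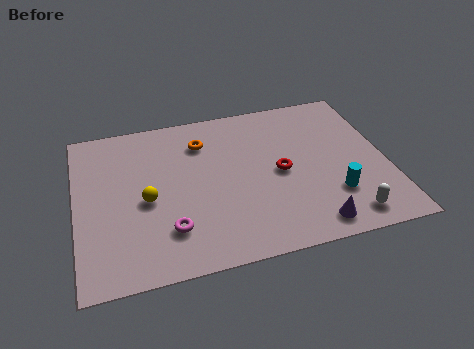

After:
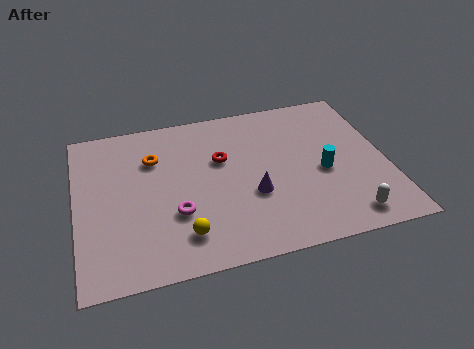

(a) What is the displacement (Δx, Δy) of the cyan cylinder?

(-0.3, 1.4)

From the two frames, the cyan cylinder sits at roughly (10.2, 2.5) before and (9.9, 3.9) after.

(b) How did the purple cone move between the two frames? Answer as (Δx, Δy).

(-2.2, 2.2)

The purple cone started near (9.2, 1.1) and ended near (7.0, 3.3).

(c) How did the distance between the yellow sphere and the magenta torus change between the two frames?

-0.8

The distance was about 2.0 in the first image and 1.2 in the second, so they moved 0.8 units closer together.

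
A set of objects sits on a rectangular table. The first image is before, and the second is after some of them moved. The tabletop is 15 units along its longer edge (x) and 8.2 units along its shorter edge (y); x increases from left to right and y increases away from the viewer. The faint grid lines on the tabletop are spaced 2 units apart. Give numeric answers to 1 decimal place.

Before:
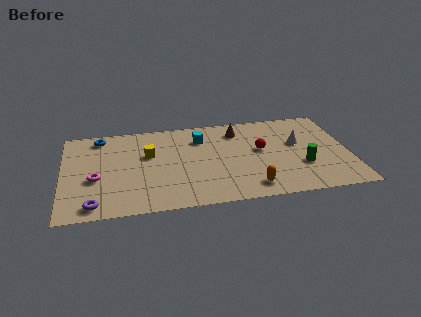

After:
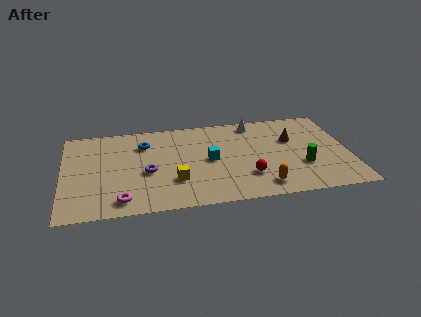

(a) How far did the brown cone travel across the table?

3.1

The brown cone moved from about (9.3, 6.6) to (12.1, 5.3), a distance of √(2.8² + 1.3²) ≈ 3.1.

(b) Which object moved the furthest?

the purple torus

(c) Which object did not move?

the green cylinder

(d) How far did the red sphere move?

2.4

The red sphere was near (10.4, 4.6) before and (9.6, 2.3) after, so it travelled √(0.8² + 2.3²) ≈ 2.4 units.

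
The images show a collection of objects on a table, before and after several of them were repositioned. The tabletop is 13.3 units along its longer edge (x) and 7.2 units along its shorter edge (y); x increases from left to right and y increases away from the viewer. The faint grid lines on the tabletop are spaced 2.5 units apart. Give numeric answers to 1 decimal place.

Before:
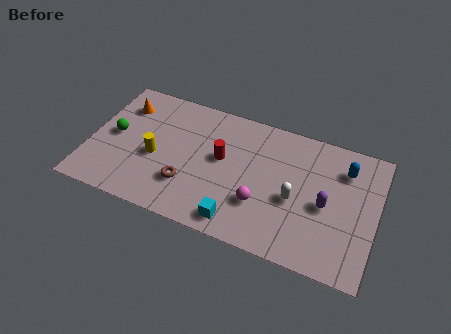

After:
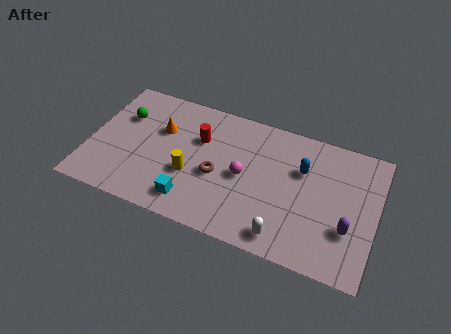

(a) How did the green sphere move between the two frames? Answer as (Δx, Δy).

(0.3, 1.2)

The green sphere was at about (1.1, 3.7) and moved to about (1.4, 4.9).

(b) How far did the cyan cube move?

2.2

The cyan cube moved from about (7.2, 1.0) to (5.0, 1.3), a distance of √(2.2² + 0.3²) ≈ 2.2.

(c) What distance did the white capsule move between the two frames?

2.1

From (9.6, 3.1) to (9.3, 1.0), the white capsule covered √(0.3² + 2.1²) ≈ 2.1 units.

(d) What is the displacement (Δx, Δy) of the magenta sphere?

(-0.9, 1.2)

The magenta sphere was at about (8.1, 2.3) and moved to about (7.2, 3.5).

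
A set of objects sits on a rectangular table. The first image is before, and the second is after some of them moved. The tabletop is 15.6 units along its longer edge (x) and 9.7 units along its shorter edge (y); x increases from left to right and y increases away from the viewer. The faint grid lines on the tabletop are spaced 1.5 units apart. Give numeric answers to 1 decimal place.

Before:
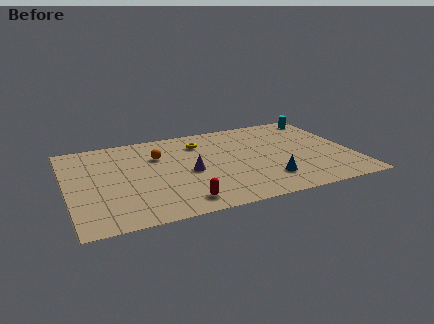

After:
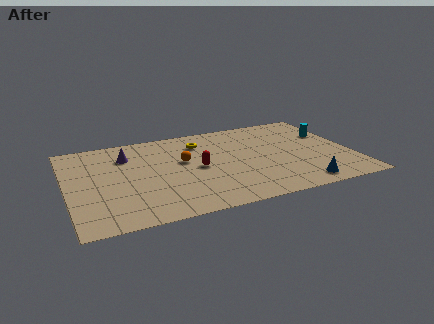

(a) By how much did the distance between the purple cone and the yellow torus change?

+0.9

The distance was about 3.2 in the first image and 4.1 in the second, so they moved 0.9 units further apart.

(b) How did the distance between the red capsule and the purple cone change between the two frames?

+1.4

The distance was about 3.1 in the first image and 4.5 in the second, so they moved 1.4 units further apart.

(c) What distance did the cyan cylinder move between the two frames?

2.1

The cyan cylinder was near (14.6, 8.5) before and (14.7, 6.4) after, so it travelled √(0.1² + 2.1²) ≈ 2.1 units.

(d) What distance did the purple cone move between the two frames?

4.3

The purple cone moved from about (6.6, 4.4) to (3.4, 7.2), a distance of √(3.2² + 2.8²) ≈ 4.3.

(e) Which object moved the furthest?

the purple cone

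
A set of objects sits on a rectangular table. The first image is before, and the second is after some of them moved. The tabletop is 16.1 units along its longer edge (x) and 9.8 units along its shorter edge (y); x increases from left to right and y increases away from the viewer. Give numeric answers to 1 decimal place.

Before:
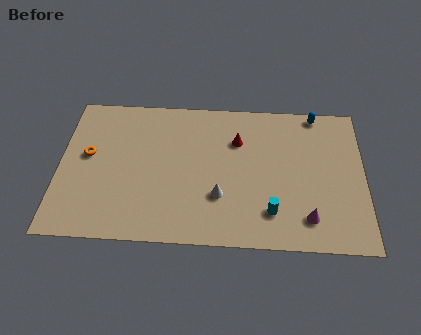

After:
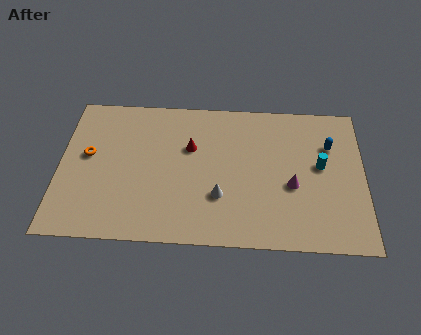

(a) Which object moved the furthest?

the cyan cylinder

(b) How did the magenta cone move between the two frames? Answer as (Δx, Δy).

(-0.8, 2.1)

From the two frames, the magenta cone sits at roughly (13.1, 1.9) before and (12.3, 4.0) after.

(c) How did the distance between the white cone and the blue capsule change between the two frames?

-0.9

Before: roughly 7.8 units apart; after: 6.9. That's 0.9 units closer together.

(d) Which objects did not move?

the white cone and the orange torus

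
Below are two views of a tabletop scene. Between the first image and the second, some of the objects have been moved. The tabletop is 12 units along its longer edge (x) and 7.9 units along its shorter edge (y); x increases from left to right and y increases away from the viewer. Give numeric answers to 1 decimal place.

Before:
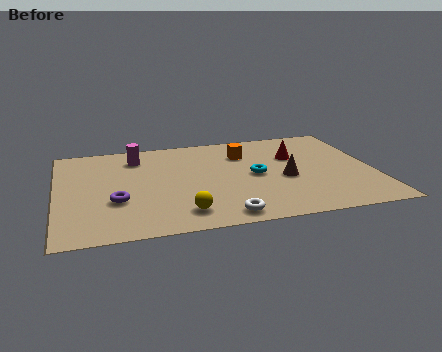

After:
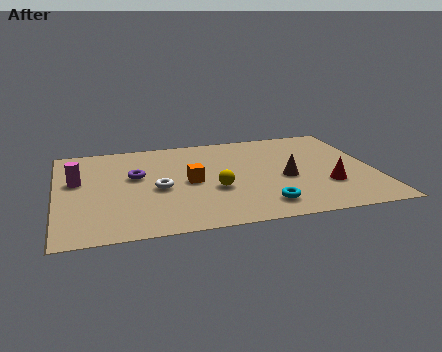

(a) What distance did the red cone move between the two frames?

2.9

From (9.1, 5.2) to (10.1, 2.5), the red cone covered √(1.0² + 2.7²) ≈ 2.9 units.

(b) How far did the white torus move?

3.5

The white torus moved from about (6.1, 0.9) to (3.8, 3.5), a distance of √(2.3² + 2.6²) ≈ 3.5.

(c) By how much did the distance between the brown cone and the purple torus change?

-0.7

The distance was about 6.4 in the first image and 5.7 in the second, so they moved 0.7 units closer together.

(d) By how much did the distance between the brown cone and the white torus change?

+1.3

They were about 3.5 units apart before and 4.8 after — 1.3 units further apart.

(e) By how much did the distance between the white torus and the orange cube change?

-3.8

They were about 5.0 units apart before and 1.2 after — 3.8 units closer together.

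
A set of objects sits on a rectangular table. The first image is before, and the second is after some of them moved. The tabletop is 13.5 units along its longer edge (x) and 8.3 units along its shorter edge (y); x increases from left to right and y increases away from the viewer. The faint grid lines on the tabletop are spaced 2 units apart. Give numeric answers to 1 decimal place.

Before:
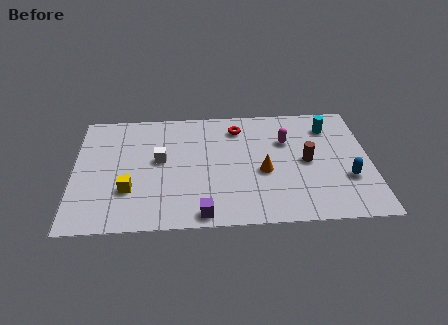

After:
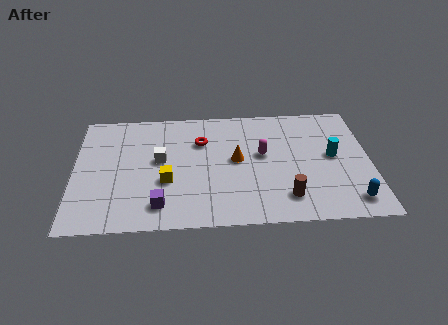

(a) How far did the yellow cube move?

1.8

The yellow cube moved from about (2.5, 2.6) to (4.2, 3.1), a distance of √(1.7² + 0.5²) ≈ 1.8.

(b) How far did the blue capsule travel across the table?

1.5

From (12.4, 2.8) to (12.5, 1.3), the blue capsule covered √(0.1² + 1.5²) ≈ 1.5 units.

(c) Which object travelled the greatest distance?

the brown cylinder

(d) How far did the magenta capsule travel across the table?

1.4

The magenta capsule moved from about (9.7, 5.6) to (8.6, 4.7), a distance of √(1.1² + 0.9²) ≈ 1.4.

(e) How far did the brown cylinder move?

2.6

The brown cylinder moved from about (10.6, 4.1) to (9.6, 1.7), a distance of √(1.0² + 2.4²) ≈ 2.6.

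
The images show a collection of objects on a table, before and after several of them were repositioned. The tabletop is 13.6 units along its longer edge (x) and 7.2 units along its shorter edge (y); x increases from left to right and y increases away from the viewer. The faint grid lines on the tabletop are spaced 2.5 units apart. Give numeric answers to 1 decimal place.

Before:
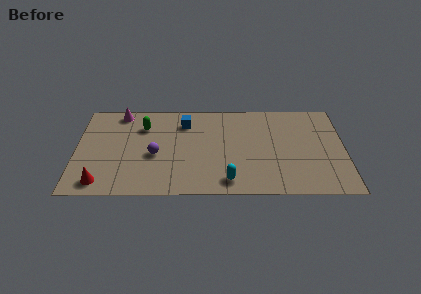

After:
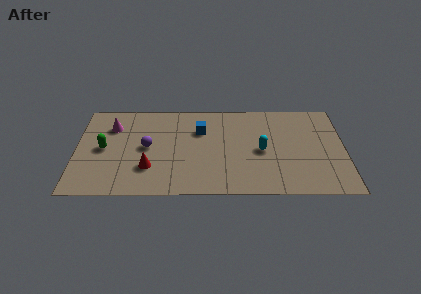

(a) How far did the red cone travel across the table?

2.6

From (1.3, 1.0) to (3.7, 2.1), the red cone covered √(2.4² + 1.1²) ≈ 2.6 units.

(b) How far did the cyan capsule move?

2.9

The cyan capsule moved from about (7.7, 1.1) to (9.4, 3.4), a distance of √(1.7² + 2.3²) ≈ 2.9.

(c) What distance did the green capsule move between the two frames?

2.6

The green capsule moved from about (3.4, 5.3) to (1.4, 3.6), a distance of √(2.0² + 1.7²) ≈ 2.6.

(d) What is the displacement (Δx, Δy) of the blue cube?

(0.8, -0.6)

From the two frames, the blue cube sits at roughly (5.5, 5.6) before and (6.3, 5.0) after.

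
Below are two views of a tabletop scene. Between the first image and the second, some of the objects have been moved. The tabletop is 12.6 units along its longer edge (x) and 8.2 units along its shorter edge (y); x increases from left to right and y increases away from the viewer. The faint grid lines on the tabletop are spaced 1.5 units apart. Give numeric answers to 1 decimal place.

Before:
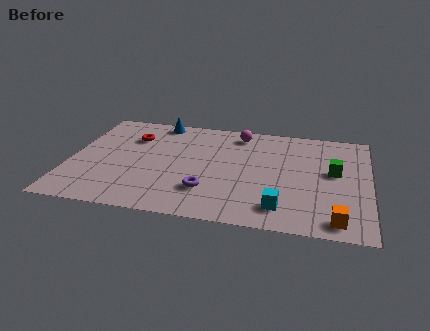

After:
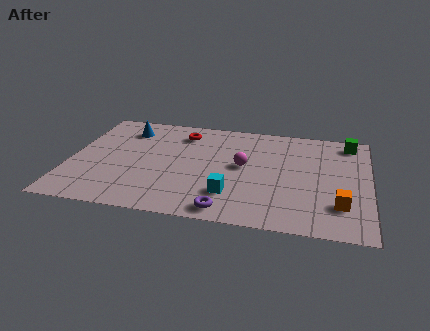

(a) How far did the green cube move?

2.6

From (11.1, 4.6) to (11.7, 7.1), the green cube covered √(0.6² + 2.5²) ≈ 2.6 units.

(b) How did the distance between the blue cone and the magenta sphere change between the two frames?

+2.0

The distance was about 3.5 in the first image and 5.5 in the second, so they moved 2.0 units further apart.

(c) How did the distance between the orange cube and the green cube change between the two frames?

+1.4

Before: roughly 3.6 units apart; after: 5.0. That's 1.4 units further apart.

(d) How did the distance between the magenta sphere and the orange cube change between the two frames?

-2.7

The distance was about 7.4 in the first image and 4.7 in the second, so they moved 2.7 units closer together.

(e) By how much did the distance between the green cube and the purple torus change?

+2.2

Before: roughly 5.7 units apart; after: 7.9. That's 2.2 units further apart.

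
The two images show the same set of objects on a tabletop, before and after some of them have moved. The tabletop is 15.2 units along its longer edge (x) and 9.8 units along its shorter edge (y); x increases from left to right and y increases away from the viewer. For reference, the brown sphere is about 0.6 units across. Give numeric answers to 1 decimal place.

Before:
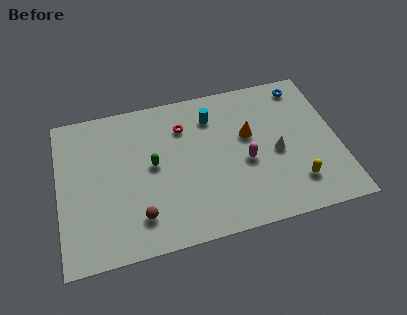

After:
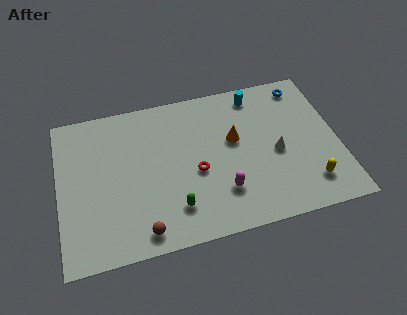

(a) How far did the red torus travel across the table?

3.1

From (6.9, 7.3) to (7.4, 4.2), the red torus covered √(0.5² + 3.1²) ≈ 3.1 units.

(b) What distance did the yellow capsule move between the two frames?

0.7

From (12.7, 2.2) to (13.4, 2.0), the yellow capsule covered √(0.7² + 0.2²) ≈ 0.7 units.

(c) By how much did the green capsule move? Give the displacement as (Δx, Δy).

(1.0, -3.0)

The green capsule started near (5.1, 5.2) and ended near (6.1, 2.2).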